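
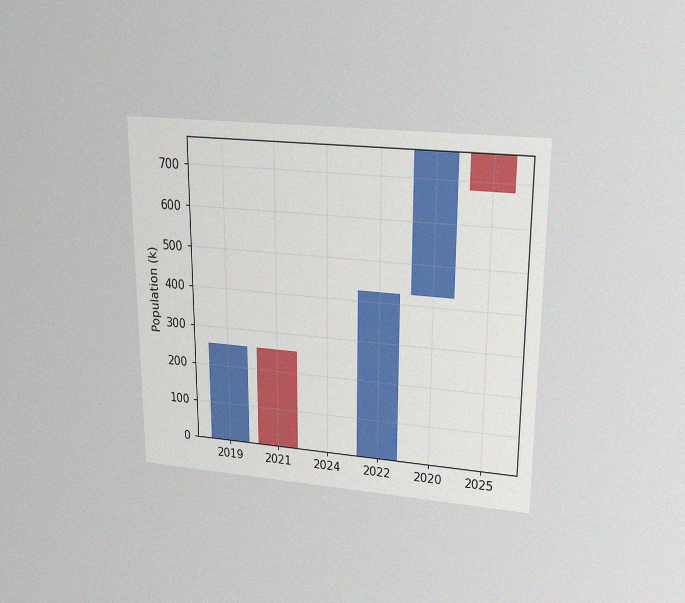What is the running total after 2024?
The chart is viewed slightly from above, with some photo noise. After 2024 the running total reaches 0k.

0k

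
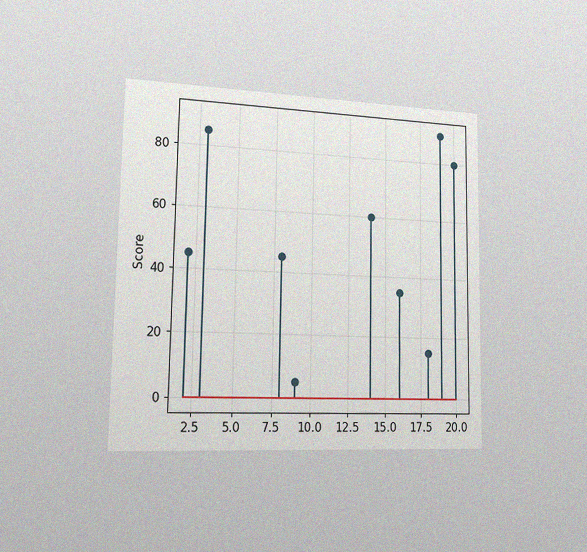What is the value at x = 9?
5

The chart is viewed slightly from the left, with some photo noise. The stem at x=9 reaches 5.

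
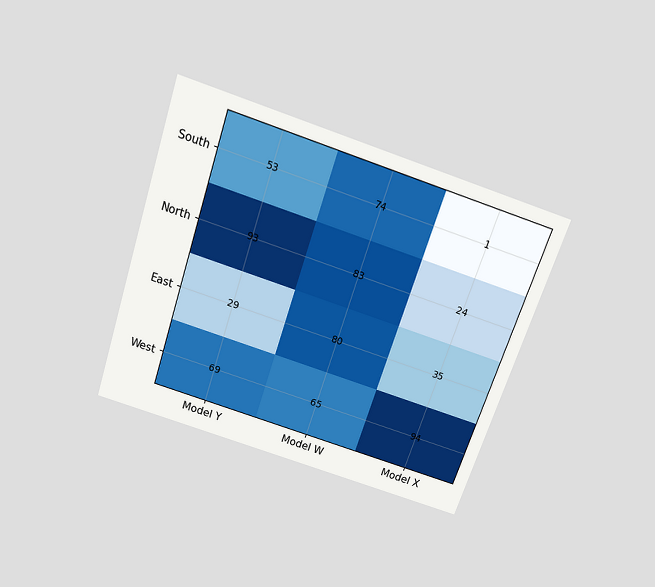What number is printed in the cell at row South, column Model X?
1

The chart is tilted about 18° clockwise and viewed slightly from above. The (South, Model X) cell reads 1.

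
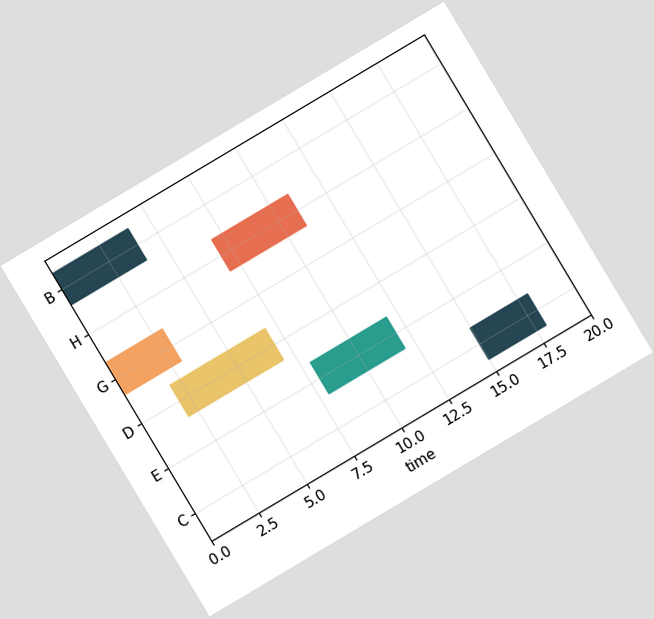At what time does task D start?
The chart is tilted about 31° counter-clockwise. The D bar begins at t=2.

2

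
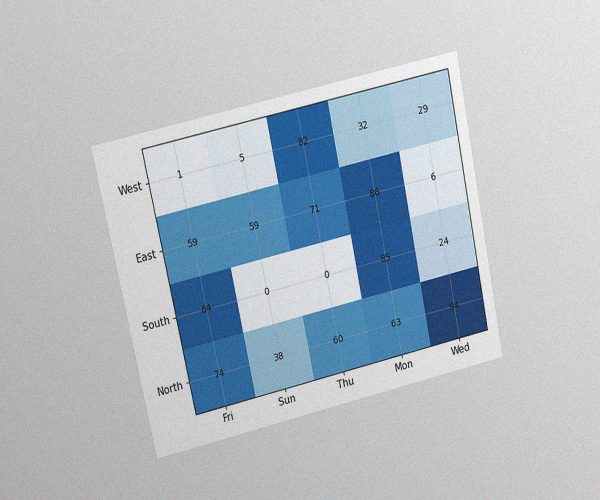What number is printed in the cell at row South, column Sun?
The chart is tilted about 12° counter-clockwise and viewed at a slight angle, with some photo noise. The (South, Sun) cell reads 0.

0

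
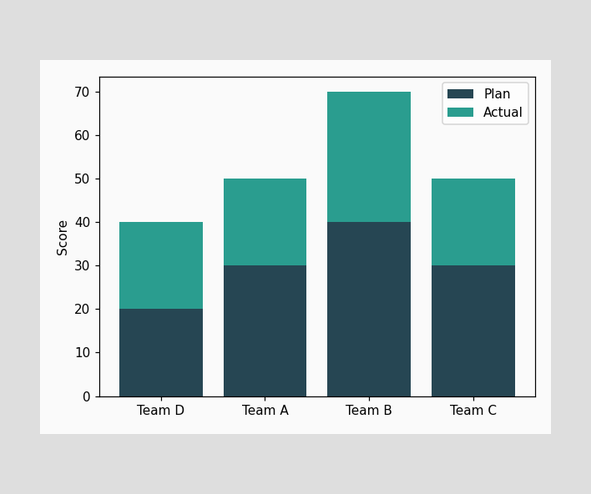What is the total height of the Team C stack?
The Team C stack's top reaches 50 on the y-axis.

50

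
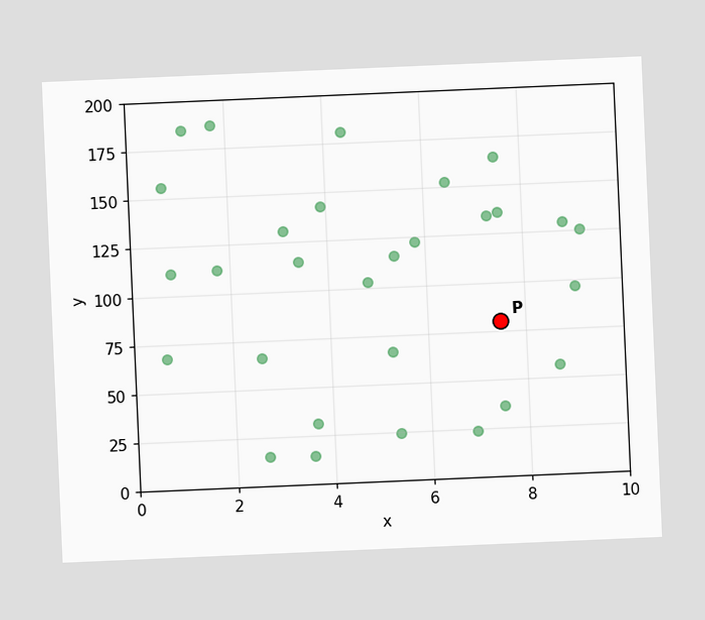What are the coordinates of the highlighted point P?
(7.5, 80)

The chart is tilted about 2° counter-clockwise. Following the gridlines from P to each axis, P sits at (7.5, 80).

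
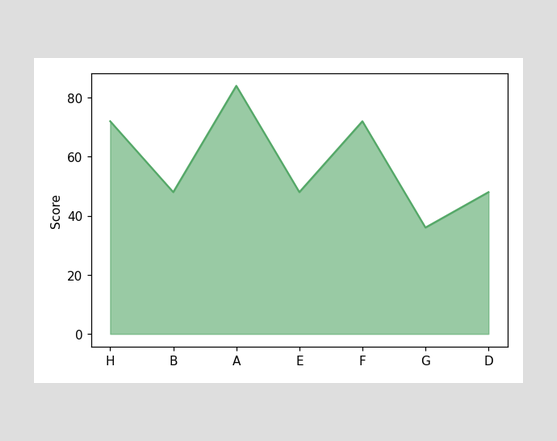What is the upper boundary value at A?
84

At A the upper boundary is at 84.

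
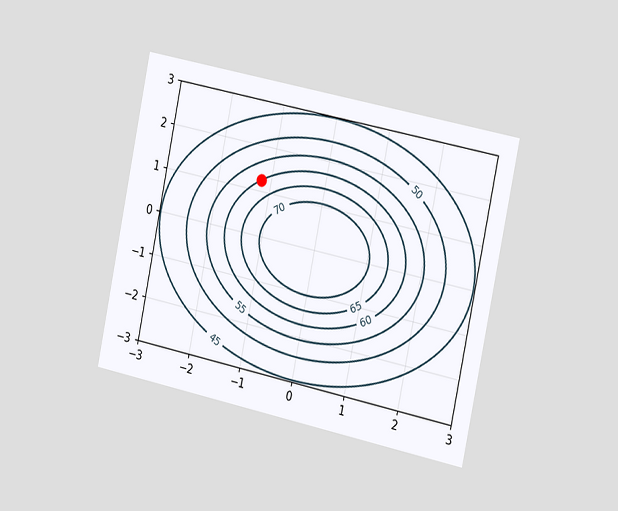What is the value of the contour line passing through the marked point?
The chart is tilted about 12° clockwise and viewed slightly from the right. The marked point sits on the contour labelled 60.

60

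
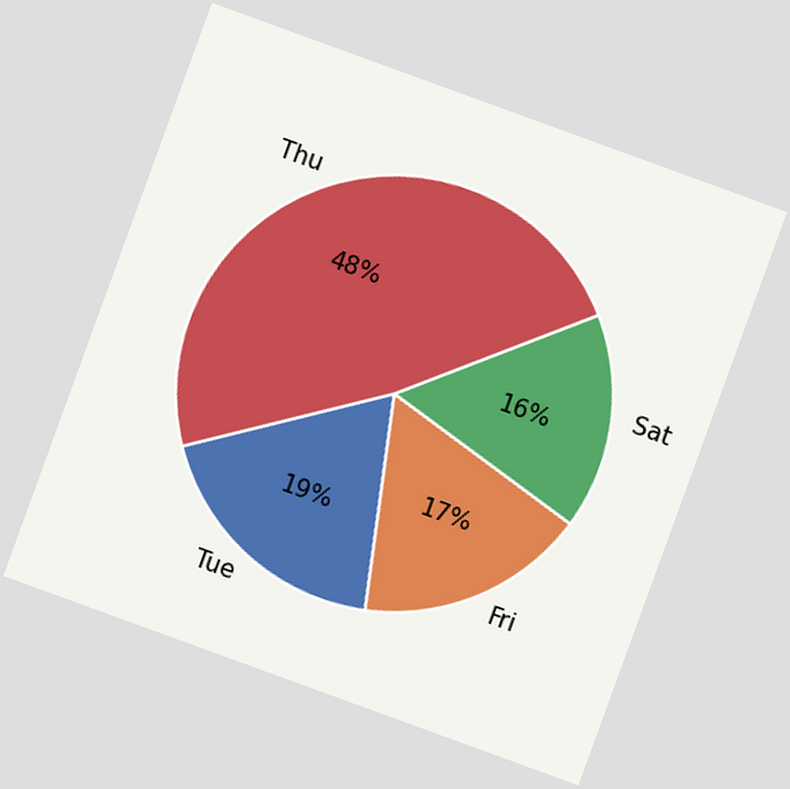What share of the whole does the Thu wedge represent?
The chart is tilted about 20° clockwise. The Thu slice takes up 48% of the pie.

48%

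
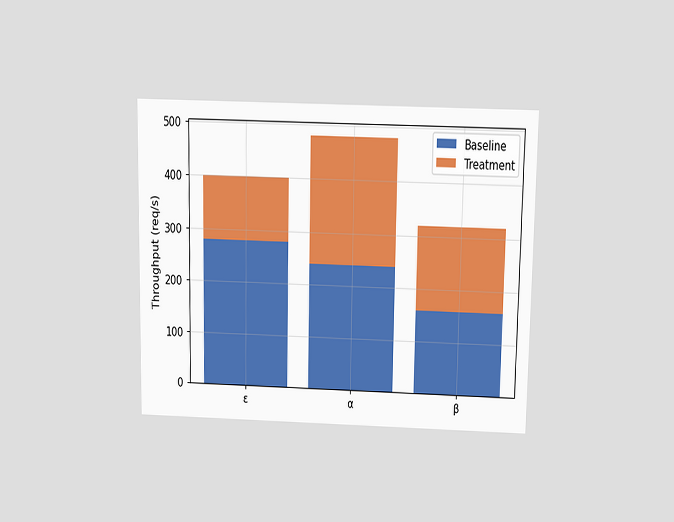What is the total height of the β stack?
The chart is viewed slightly from above. The β stack's top reaches 320req/s on the y-axis.

320req/s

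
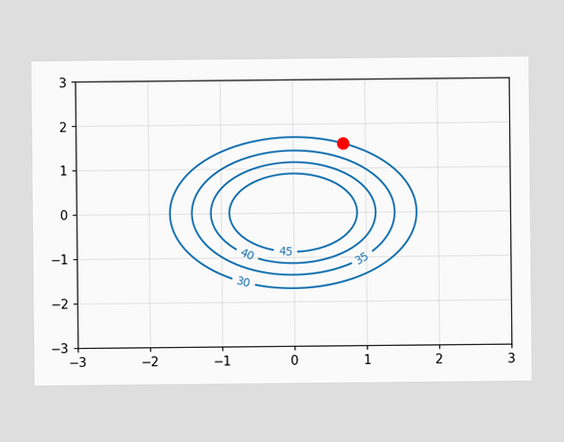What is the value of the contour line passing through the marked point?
The marked point sits on the contour labelled 30.

30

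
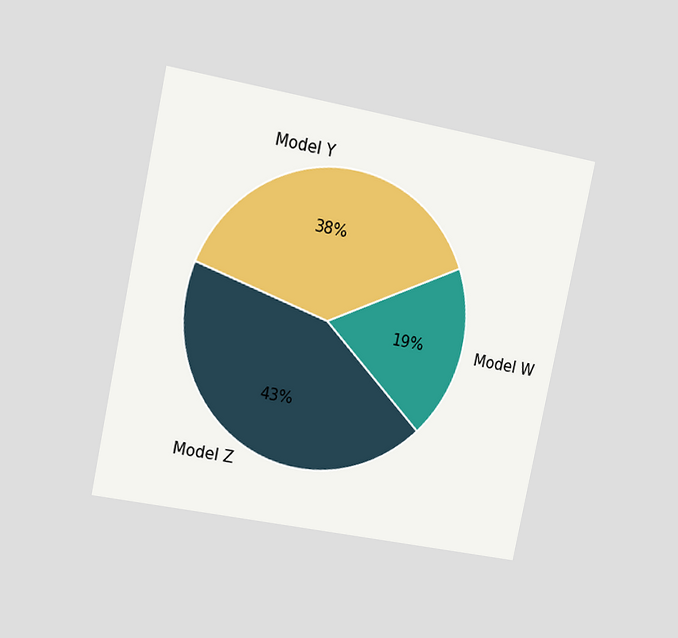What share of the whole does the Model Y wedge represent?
38%

The chart is tilted about 12° clockwise and viewed slightly from the left. The Model Y slice takes up 38% of the pie.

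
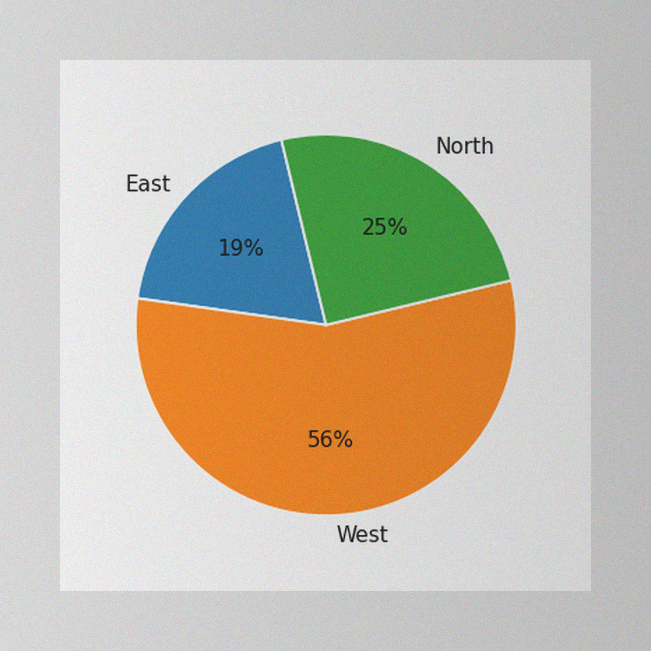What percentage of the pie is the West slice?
56%

The image has some photo noise and uneven lighting. The West slice takes up 56% of the pie.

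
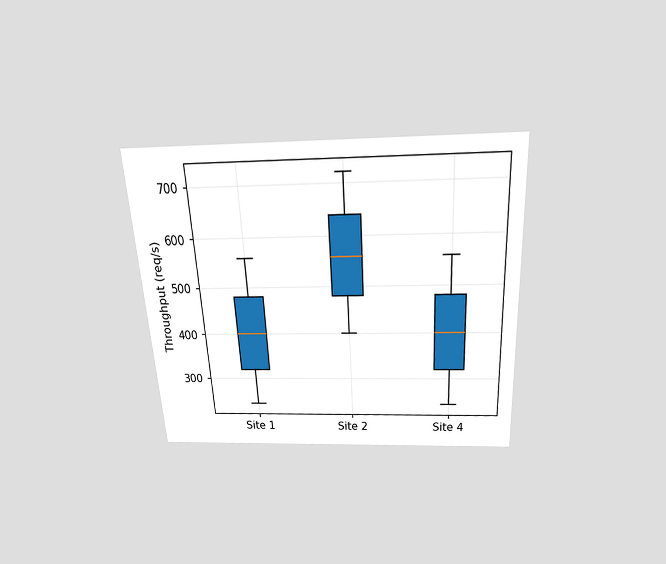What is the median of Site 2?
The chart is tilted about 3° counter-clockwise and viewed slightly from above. The median line in the Site 2 box sits at 560req/s.

560req/s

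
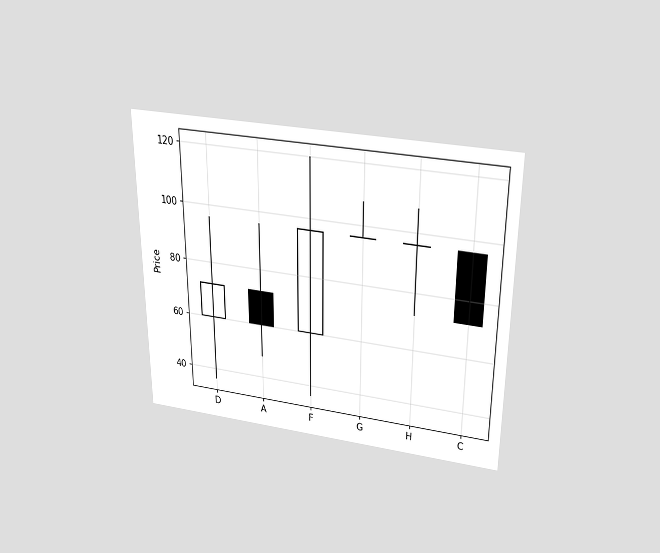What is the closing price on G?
96

The chart is viewed slightly from above. The G candle closes at 96.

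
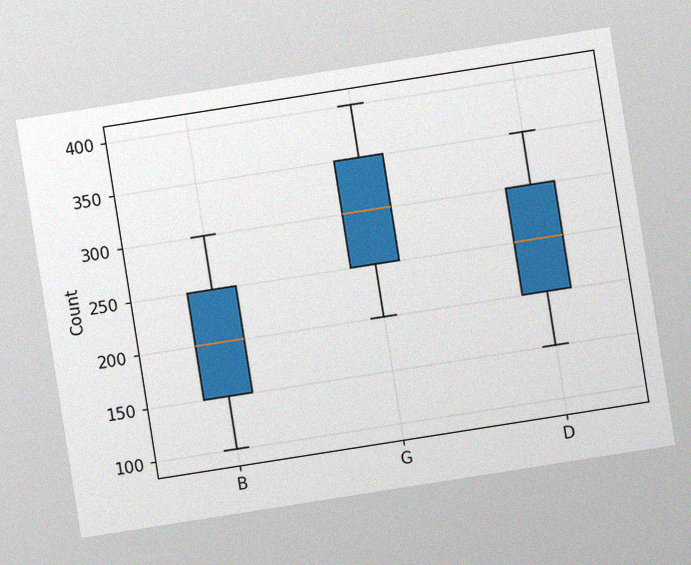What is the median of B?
The chart is tilted about 9° counter-clockwise, with some photo noise. The median line in the B box sits at 200.

200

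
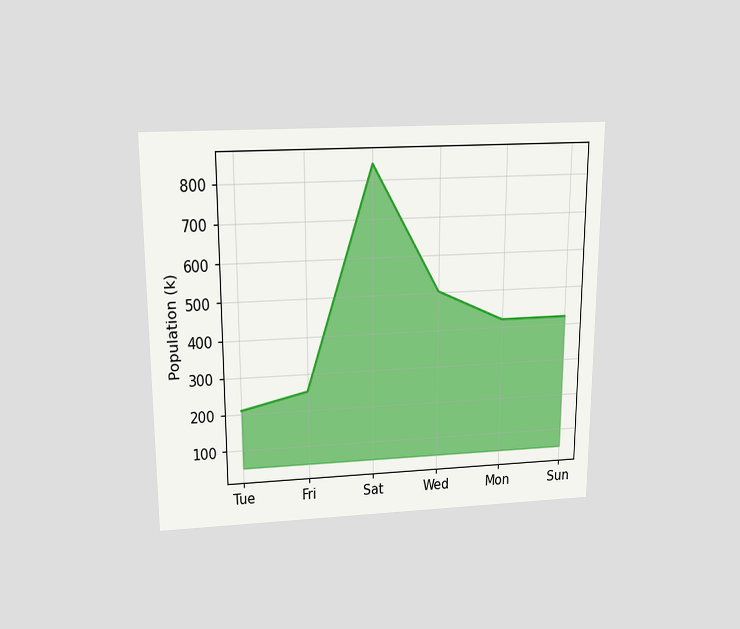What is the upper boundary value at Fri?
252k

The chart is viewed slightly from above. At Fri the upper boundary is at 252k.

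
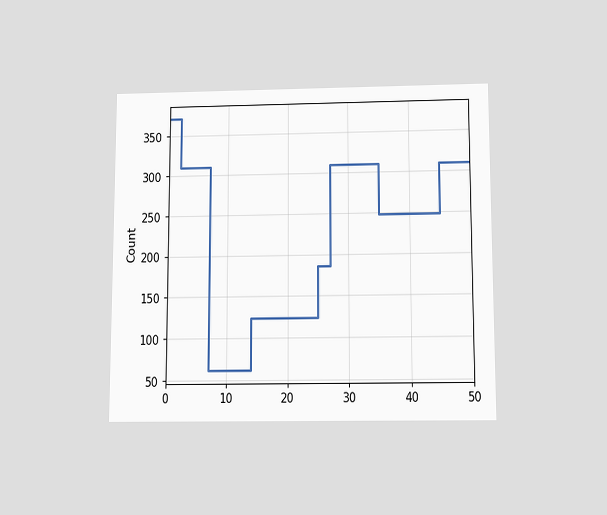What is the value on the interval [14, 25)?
The chart is viewed slightly from below. On [14, 25) the step sits at 124.

124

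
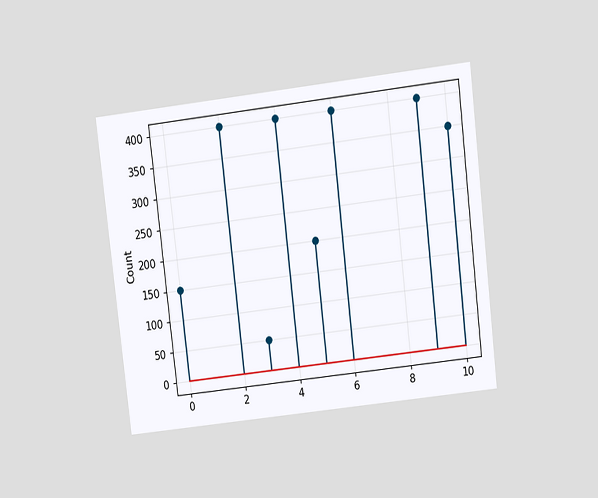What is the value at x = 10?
The chart is tilted about 7° counter-clockwise and viewed at a slight angle. The stem at x=10 reaches 350.

350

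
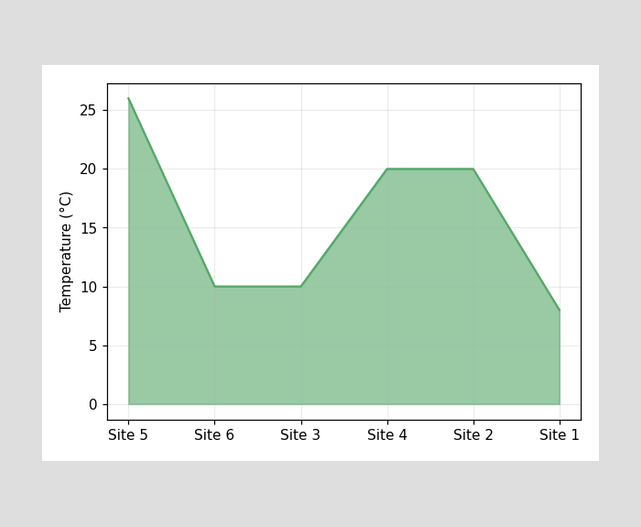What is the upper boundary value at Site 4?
At Site 4 the upper boundary is at 20°C.

20°C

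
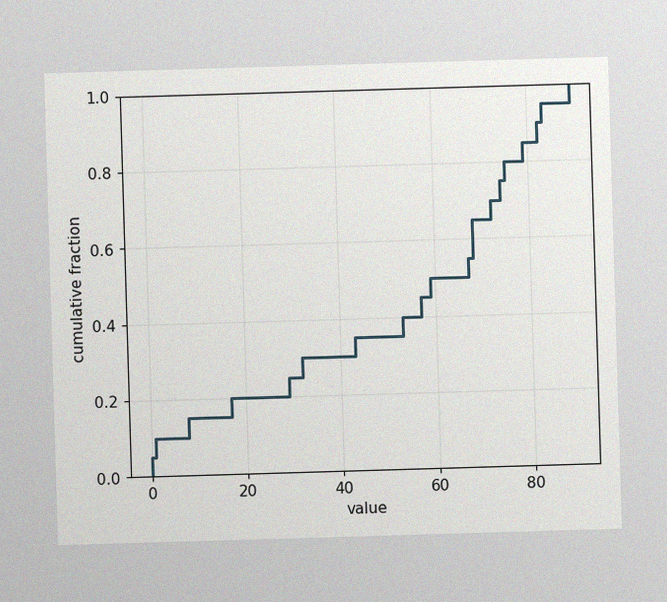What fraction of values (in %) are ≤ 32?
30%

The image has some photo noise and uneven lighting. At x=32 the ECDF step is at 30%.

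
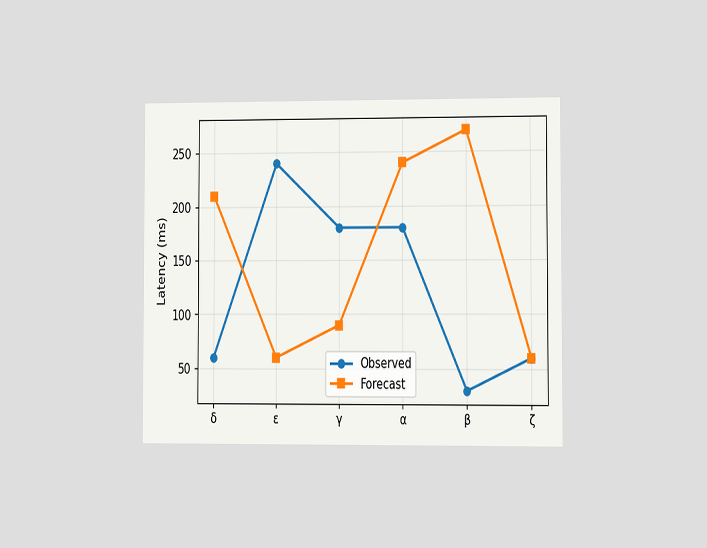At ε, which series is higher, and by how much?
The chart is viewed at a slight angle. At ε, Observed sits above the other line by 180ms.

Observed, by 180ms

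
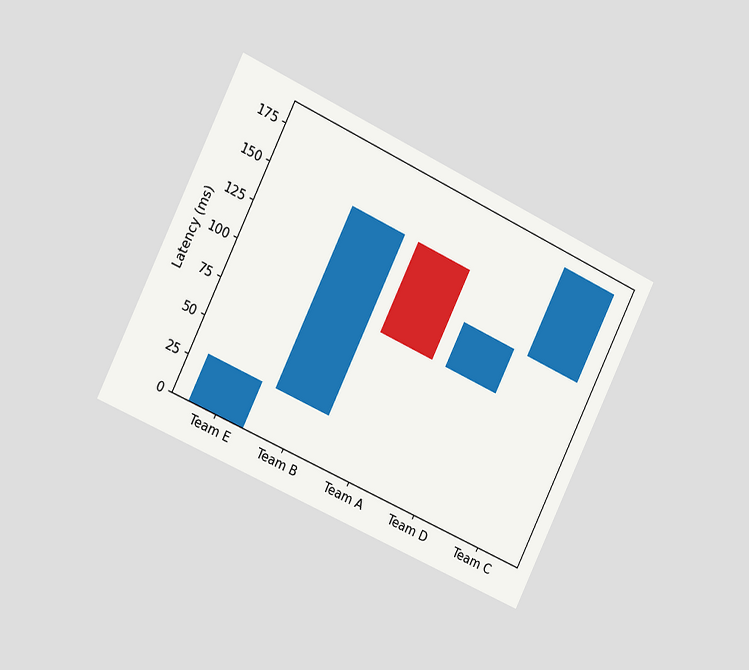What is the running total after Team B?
150ms

The chart is tilted about 26° clockwise and viewed slightly from the left. After Team B the running total reaches 150ms.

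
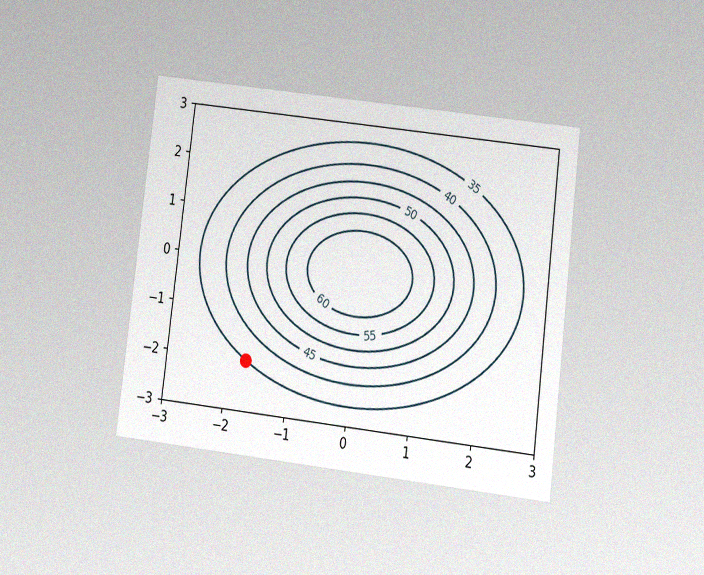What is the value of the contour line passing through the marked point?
The chart is tilted about 7° clockwise and viewed at a slight angle, with some photo noise. The marked point sits on the contour labelled 35.

35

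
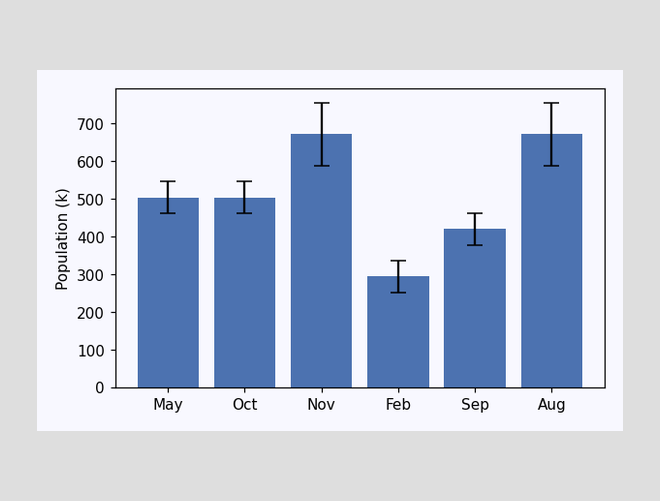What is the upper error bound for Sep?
The Sep bar's upper whisker reaches 462k.

462k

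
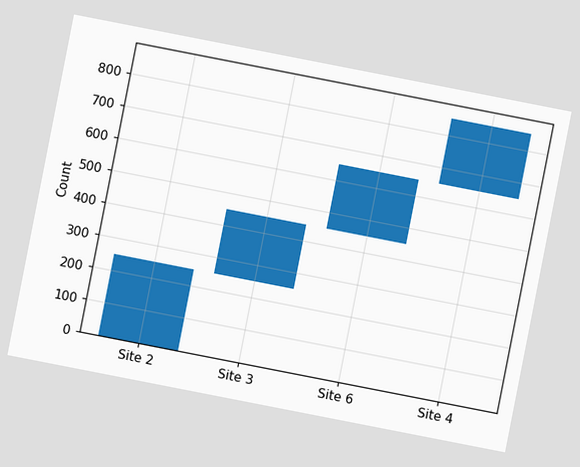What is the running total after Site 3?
The chart is tilted about 11° clockwise. After Site 3 the running total reaches 450.

450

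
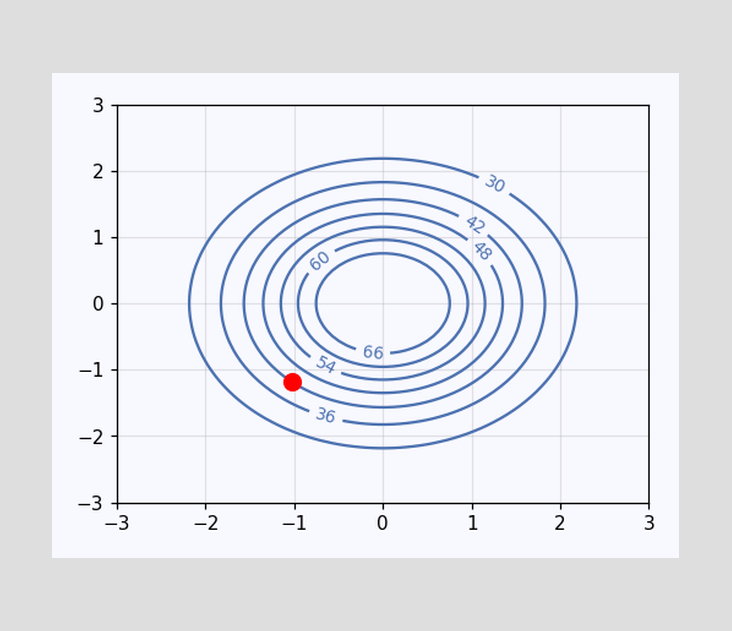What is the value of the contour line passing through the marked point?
42

The marked point sits on the contour labelled 42.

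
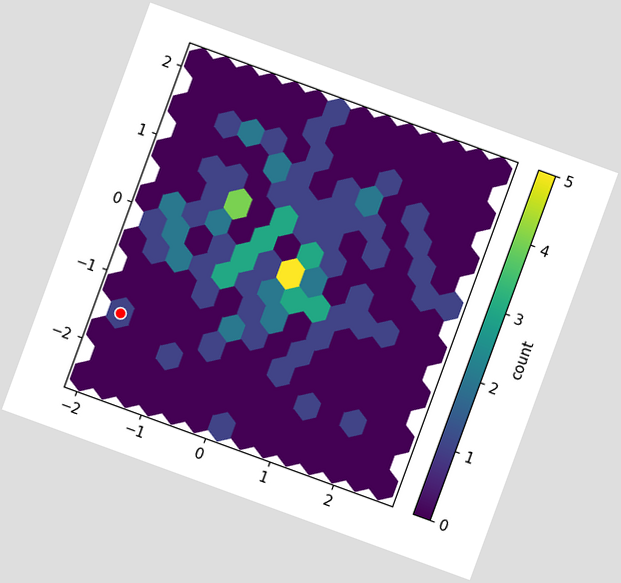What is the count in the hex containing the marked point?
1

The chart is tilted about 20° clockwise. The marked hex reads 1 on the colorbar.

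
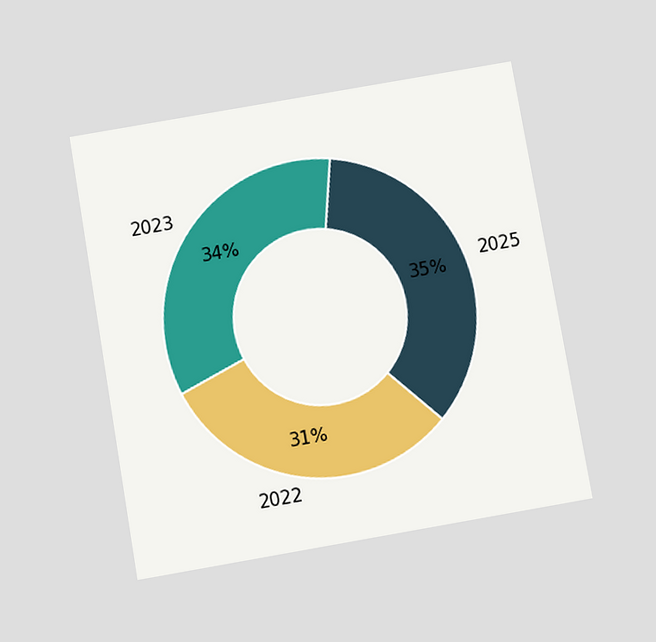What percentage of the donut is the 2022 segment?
31%

The chart is tilted about 10° counter-clockwise and viewed slightly from below. The 2022 segment takes up 31% of the ring.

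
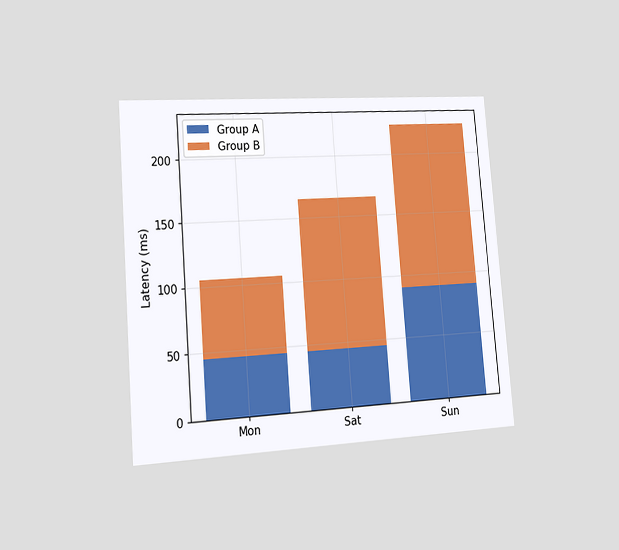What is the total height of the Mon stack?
The chart is tilted about 4° counter-clockwise and viewed slightly from the left. The Mon stack's top reaches 105ms on the y-axis.

105ms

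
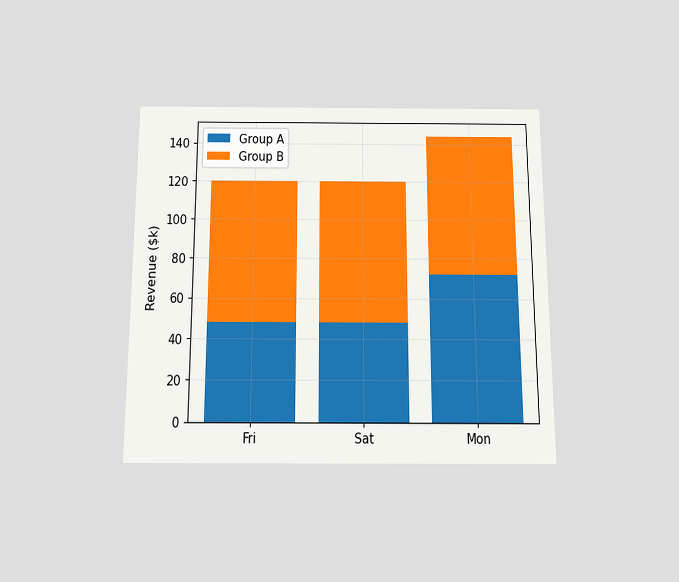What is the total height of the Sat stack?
The chart is viewed slightly from below. The Sat stack's top reaches $120k on the y-axis.

$120k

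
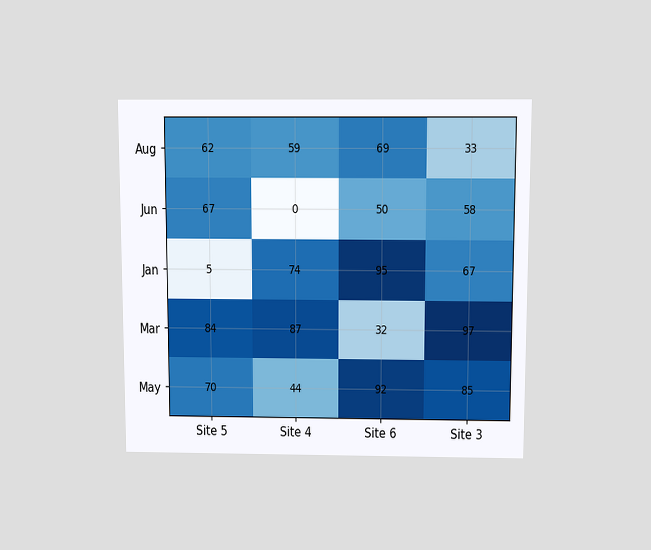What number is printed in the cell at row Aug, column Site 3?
33

The chart is viewed slightly from above. The (Aug, Site 3) cell reads 33.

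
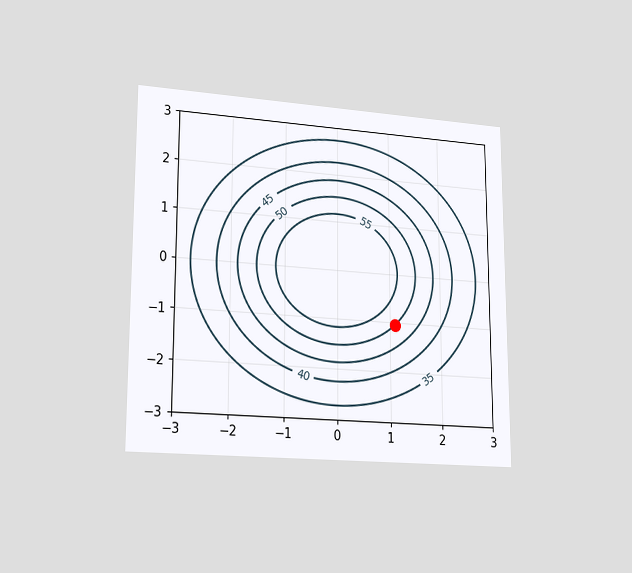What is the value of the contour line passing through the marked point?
50

The chart is viewed slightly from the left. The marked point sits on the contour labelled 50.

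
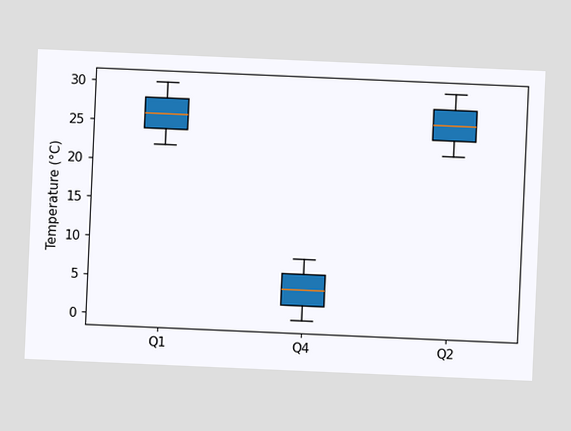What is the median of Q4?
4°C

The chart is tilted about 2° clockwise. The median line in the Q4 box sits at 4°C.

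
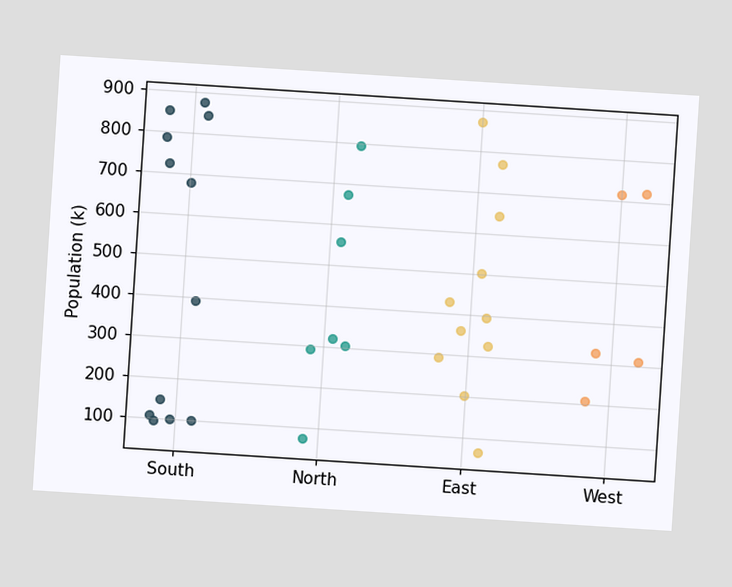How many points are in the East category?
The chart is tilted about 4° clockwise. Counting the markers in the East column gives 11.

11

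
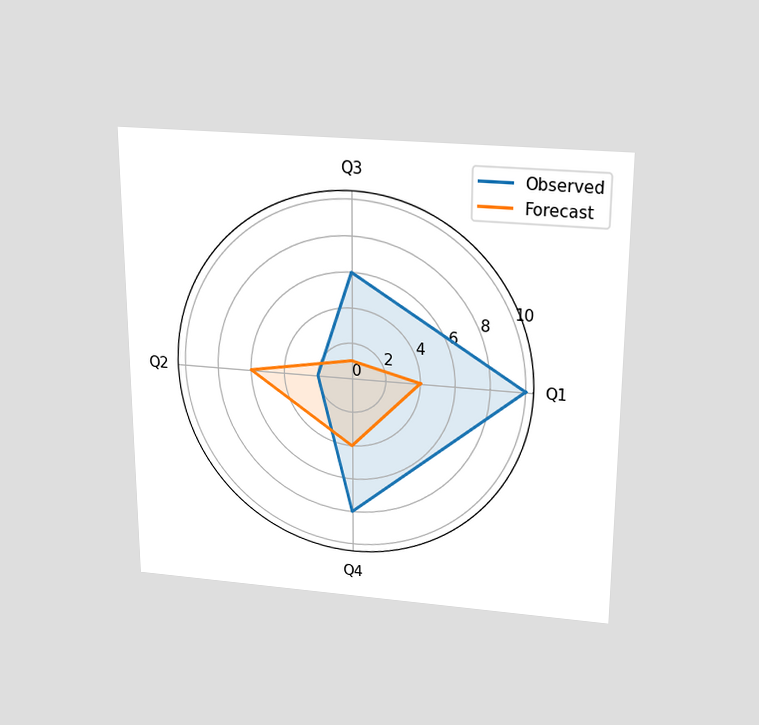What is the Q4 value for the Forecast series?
The chart is viewed slightly from above. On the Q4 axis, Forecast reaches 4.

4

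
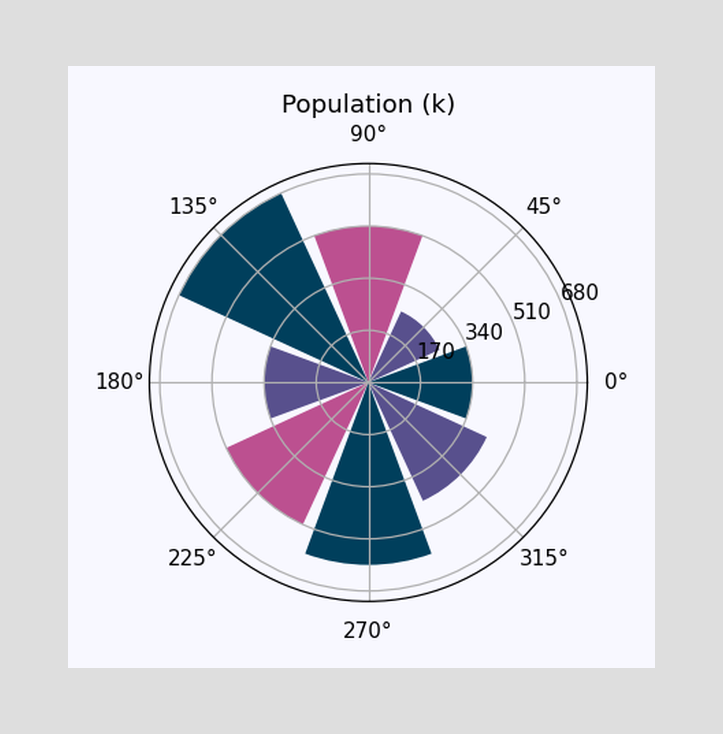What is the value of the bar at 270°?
595k

The bar at 270° reaches 595k on the radial axis.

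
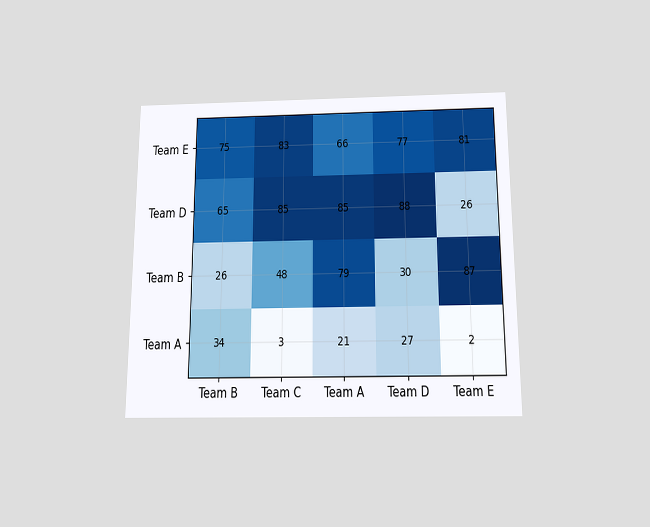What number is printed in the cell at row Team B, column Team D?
30

The chart is viewed slightly from below. The (Team B, Team D) cell reads 30.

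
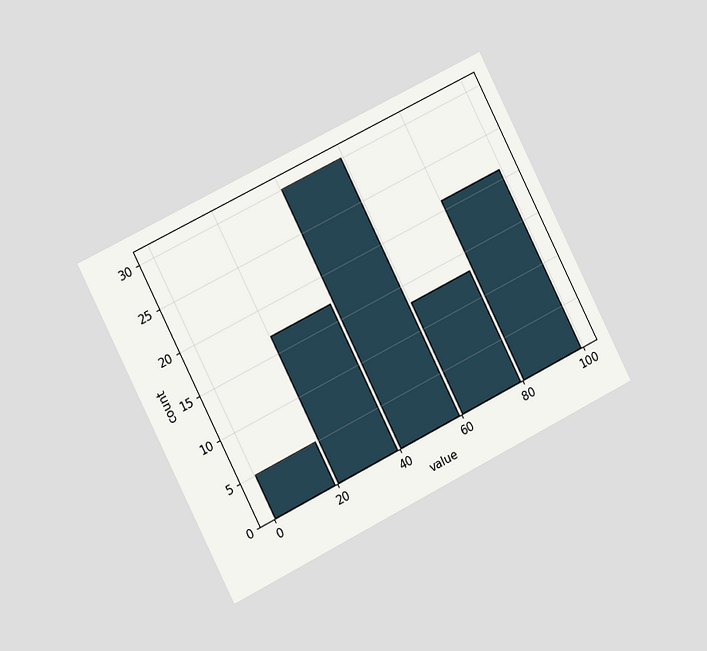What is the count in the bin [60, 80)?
The chart is tilted about 27° counter-clockwise and viewed slightly from the left. The [60, 80) bin has height 13.

13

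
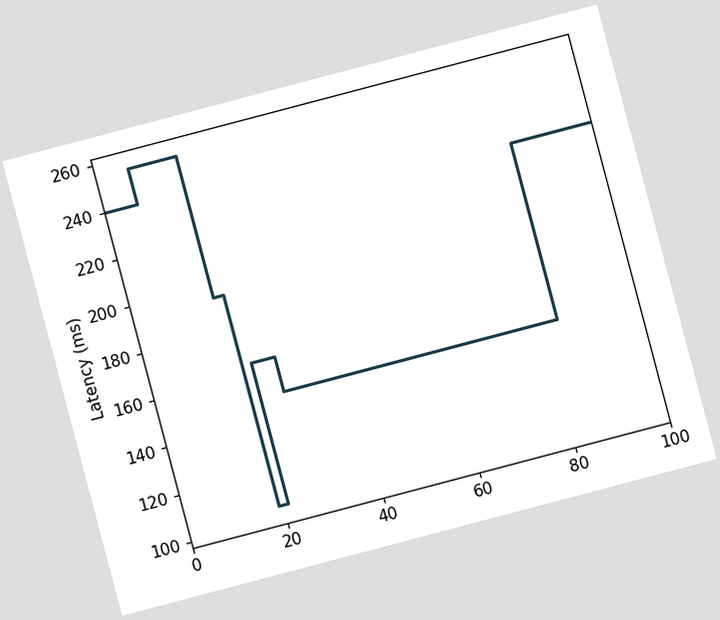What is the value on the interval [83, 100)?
The chart is tilted about 15° counter-clockwise. On [83, 100) the step sits at 225ms.

225ms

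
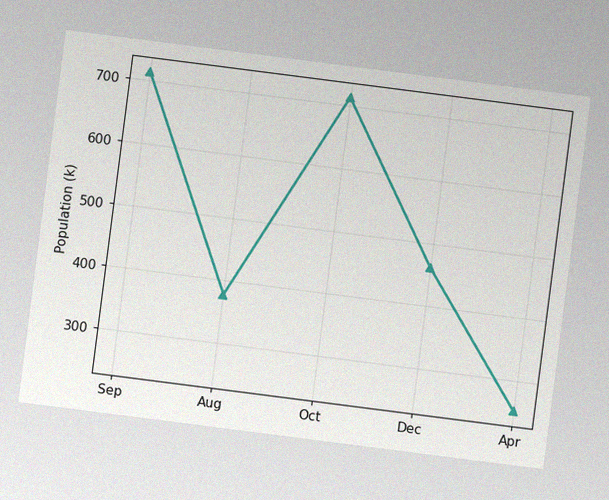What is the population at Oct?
714k

The chart is tilted about 7° clockwise, with some photo noise. At Oct, the line is at 714k.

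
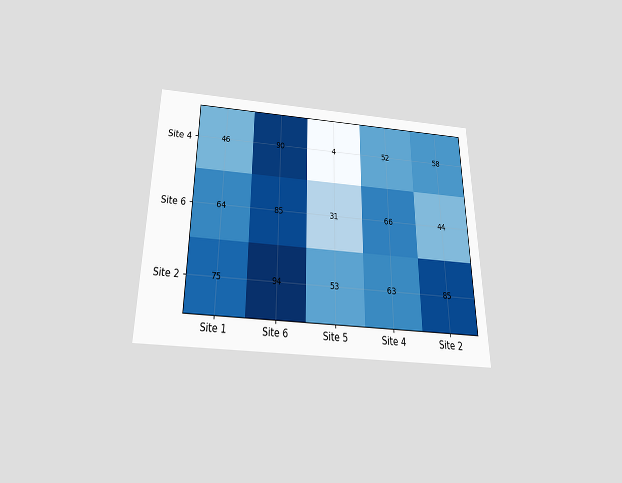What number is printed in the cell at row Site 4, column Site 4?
The chart is viewed slightly from below. The (Site 4, Site 4) cell reads 52.

52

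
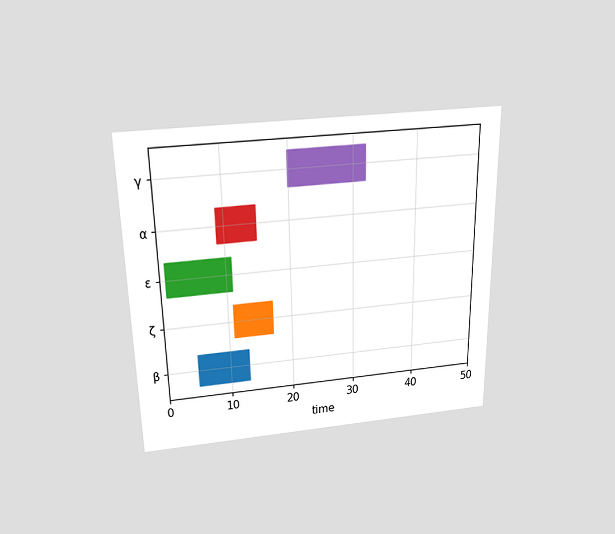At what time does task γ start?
The chart is viewed slightly from above. The γ bar begins at t=20.

20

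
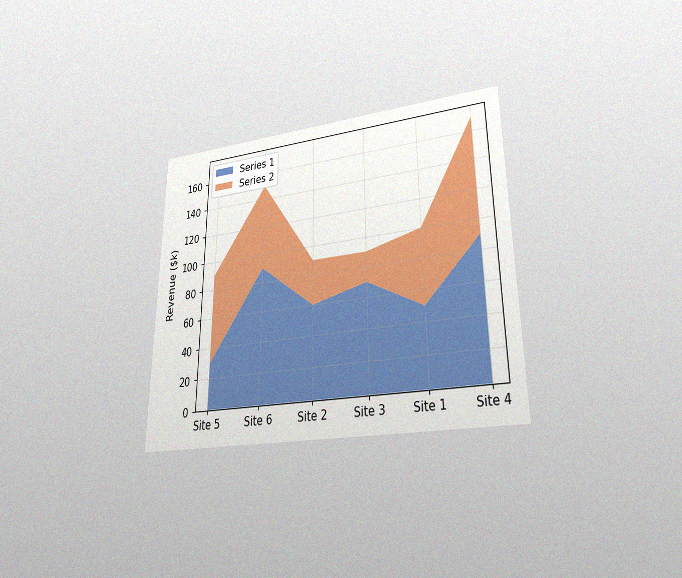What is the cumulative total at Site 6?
The chart is viewed at a slight angle, with some photo noise. The stacked total at Site 6 reaches $150k.

$150k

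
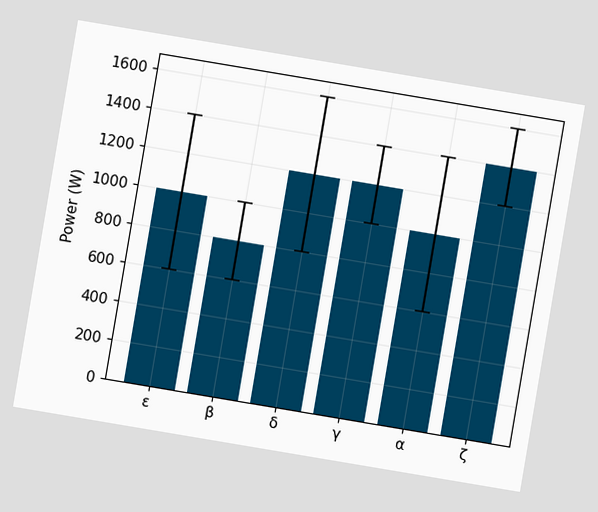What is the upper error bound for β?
The chart is tilted about 10° clockwise. The β bar's upper whisker reaches 1000W.

1000W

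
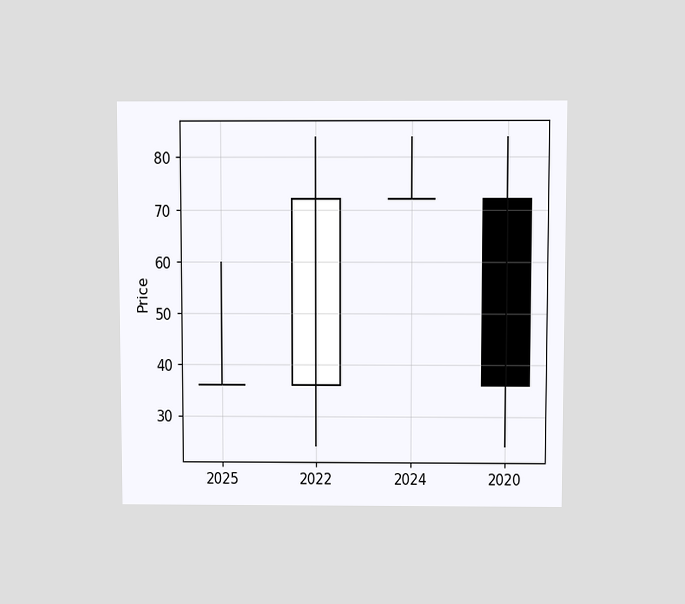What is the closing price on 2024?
The chart is viewed slightly from above. The 2024 candle closes at 72.

72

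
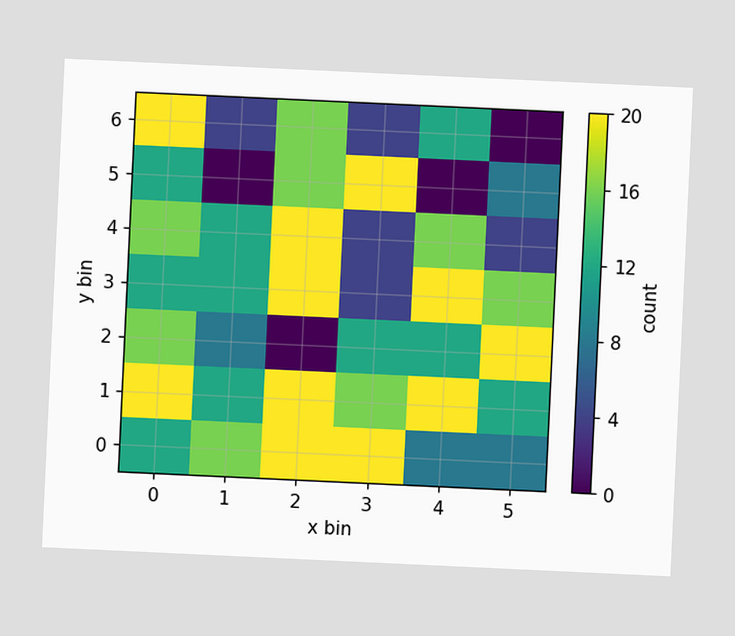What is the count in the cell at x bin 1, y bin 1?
The chart is tilted about 3° clockwise. Matching the cell (1, 1) against the colorbar gives 12.

12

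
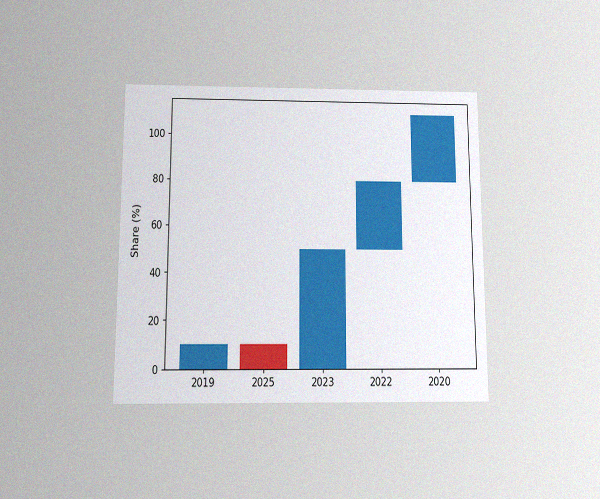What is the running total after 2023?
The chart is viewed slightly from below, with some photo noise. After 2023 the running total reaches 50%.

50%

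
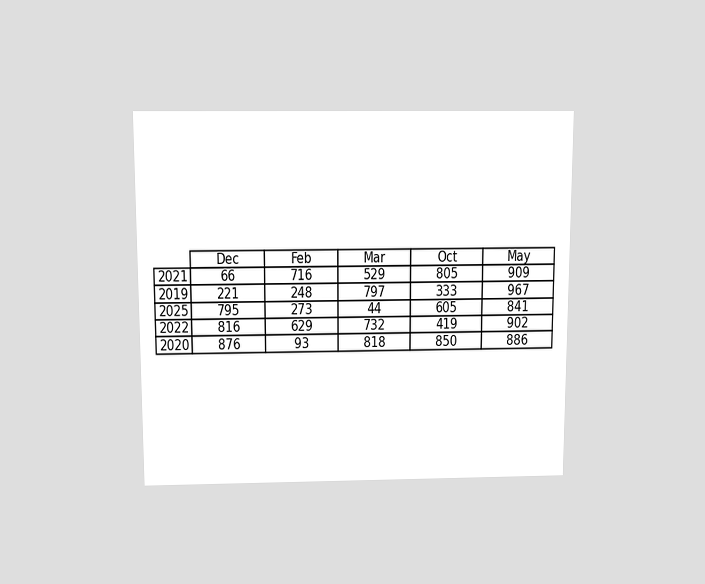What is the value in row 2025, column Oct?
605

The chart is viewed slightly from above. The (2025, Oct) cell reads 605.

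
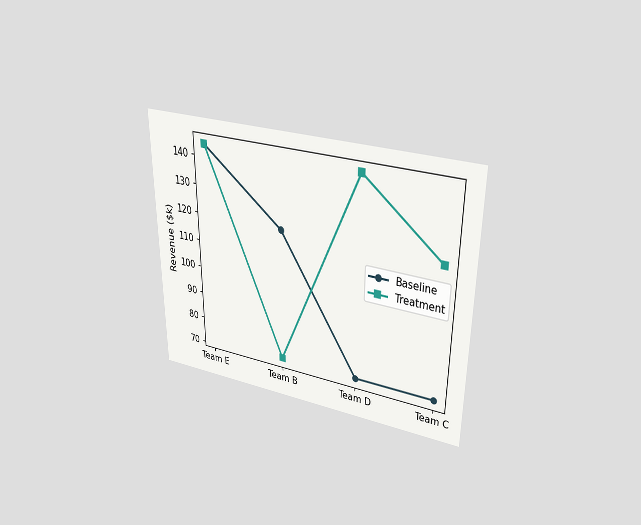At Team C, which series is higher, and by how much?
Treatment, by $48k

The chart is viewed slightly from above. At Team C, Treatment sits above the other line by $48k.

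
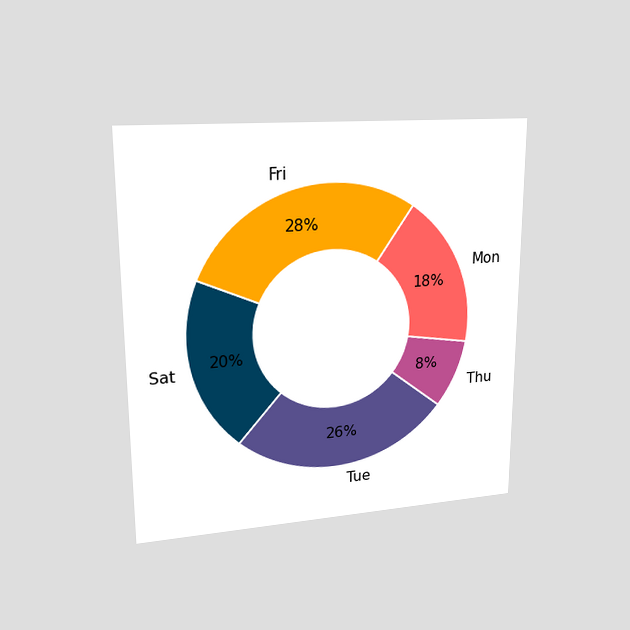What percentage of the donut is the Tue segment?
26%

The chart is viewed at a slight angle. The Tue segment takes up 26% of the ring.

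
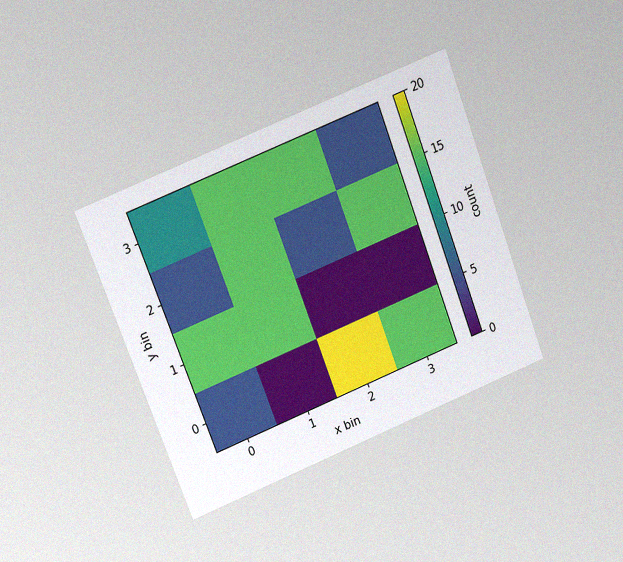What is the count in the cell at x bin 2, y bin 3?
The chart is tilted about 21° counter-clockwise and viewed at a slight angle, with some photo noise. Matching the cell (2, 3) against the colorbar gives 15.

15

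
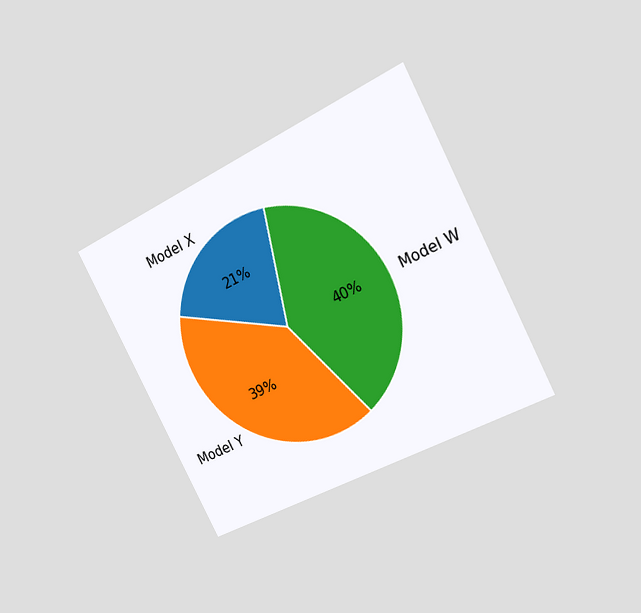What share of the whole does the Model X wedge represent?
21%

The chart is tilted about 27° counter-clockwise and viewed at a slight angle. The Model X slice takes up 21% of the pie.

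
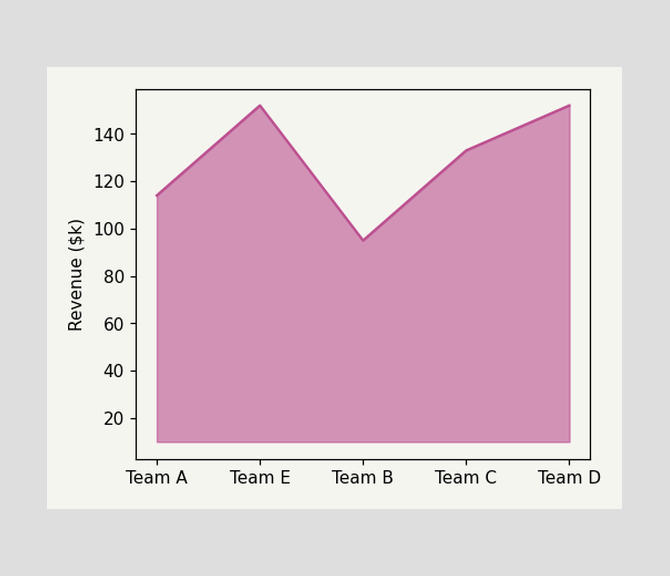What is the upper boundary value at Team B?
At Team B the upper boundary is at $95k.

$95k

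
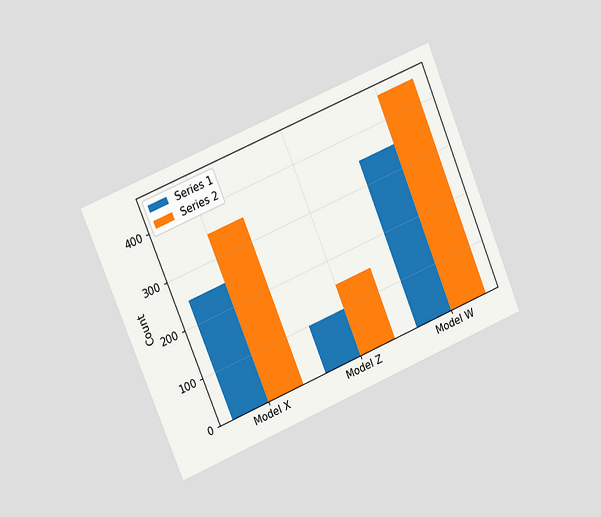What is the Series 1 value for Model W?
The chart is tilted about 23° counter-clockwise and viewed at a slight angle. The Series 1 bar at Model W reaches 350 on the y-axis.

350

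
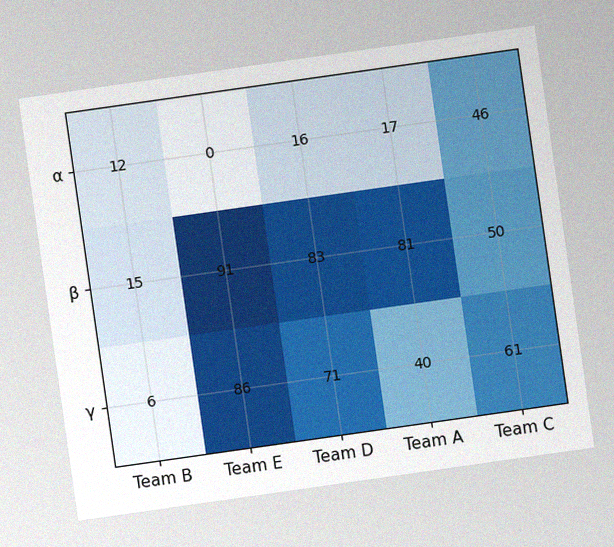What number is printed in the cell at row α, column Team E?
0

The chart is tilted about 8° counter-clockwise, with some photo noise. The (α, Team E) cell reads 0.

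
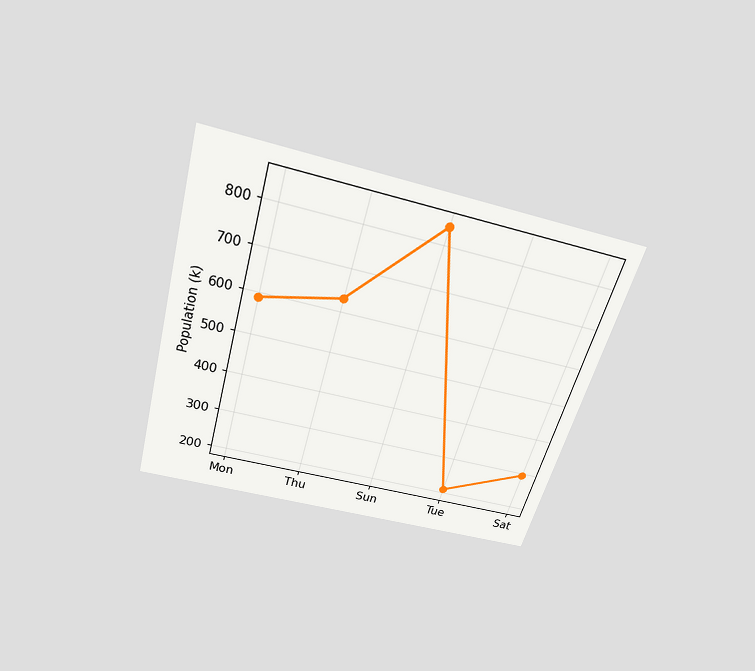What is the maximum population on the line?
840k

The chart is tilted about 16° clockwise and viewed slightly from above. The highest point is at Sun, and reading across to the y-axis gives 840k.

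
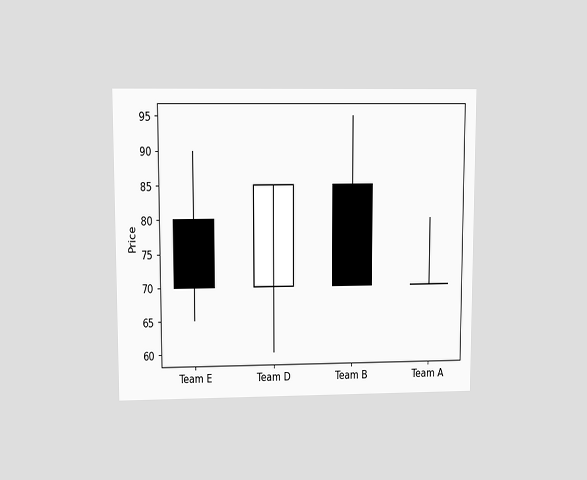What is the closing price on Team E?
70

The chart is viewed at a slight angle. The Team E candle closes at 70.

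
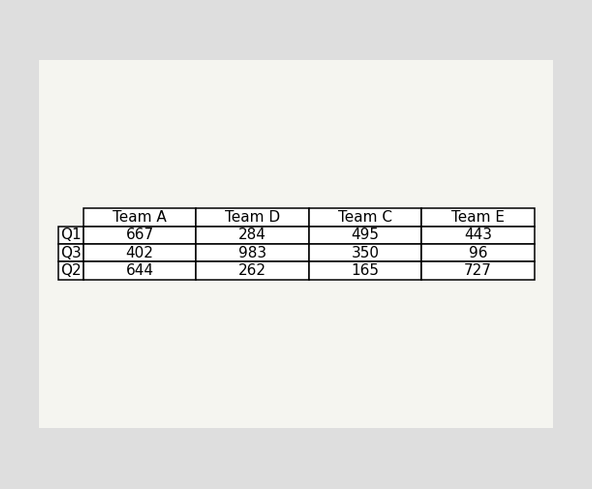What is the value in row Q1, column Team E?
443

The (Q1, Team E) cell reads 443.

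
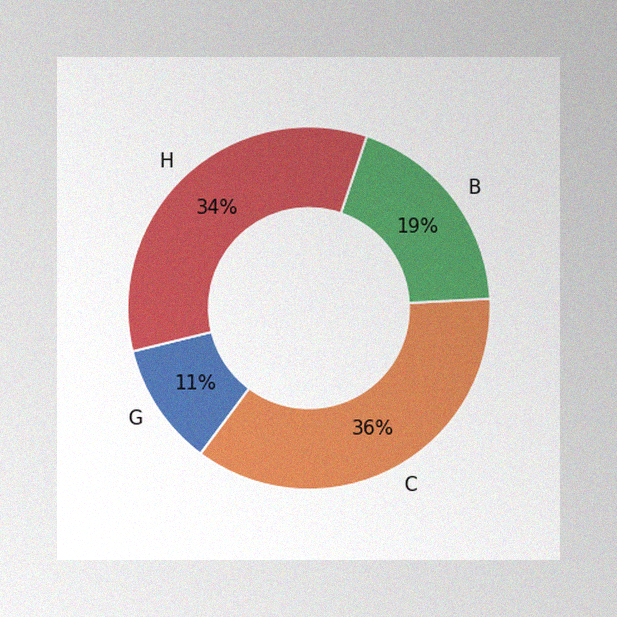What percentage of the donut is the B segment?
19%

The image has some photo noise and uneven lighting. The B segment takes up 19% of the ring.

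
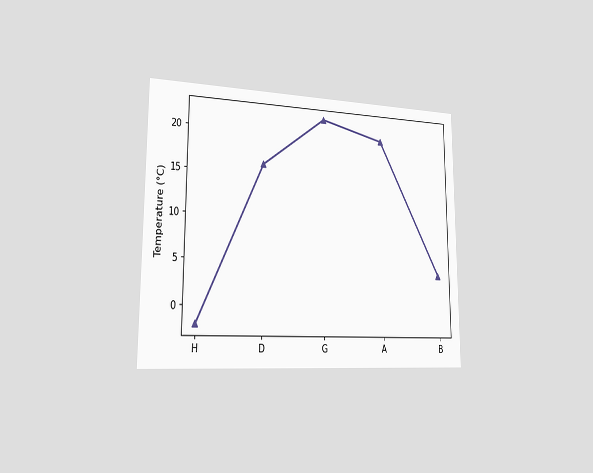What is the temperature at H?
The chart is viewed slightly from the left. At H, the line is at -2°C.

-2°C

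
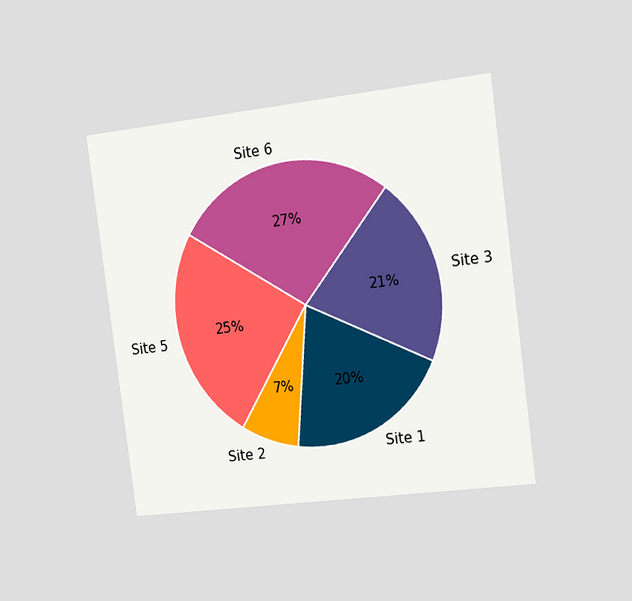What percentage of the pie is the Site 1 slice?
The chart is tilted about 7° counter-clockwise and viewed slightly from the right. The Site 1 slice takes up 20% of the pie.

20%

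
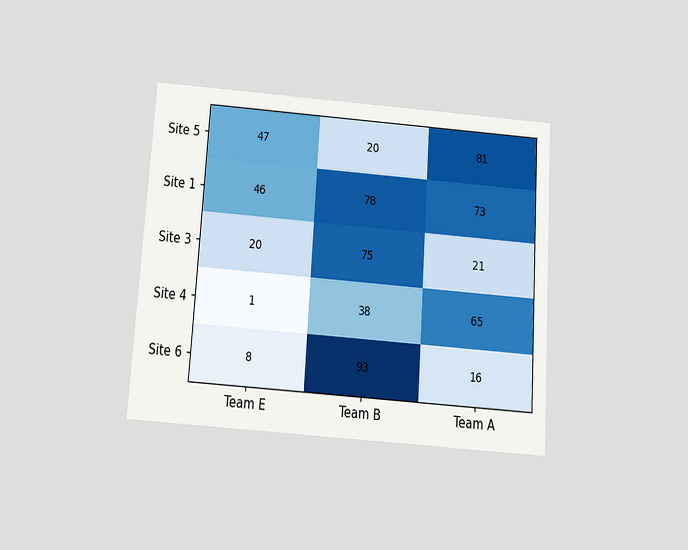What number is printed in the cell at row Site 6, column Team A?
The chart is tilted about 4° clockwise and viewed slightly from below. The (Site 6, Team A) cell reads 16.

16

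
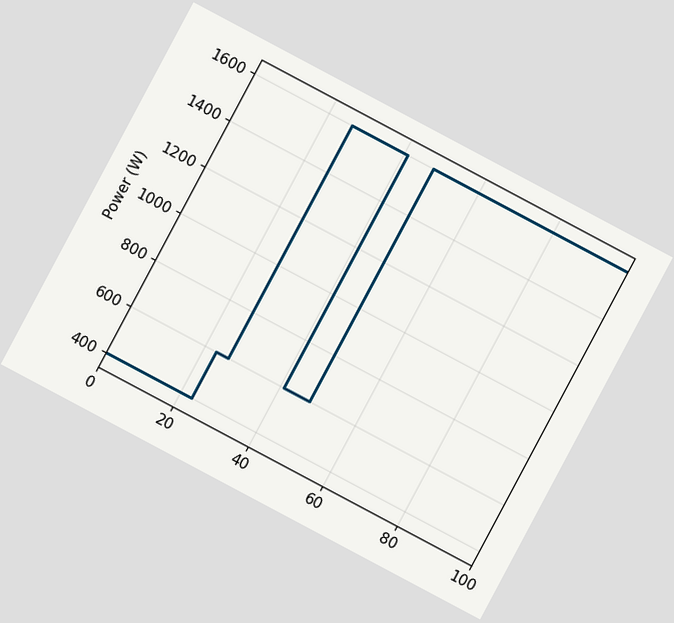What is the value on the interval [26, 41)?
1600W

The chart is tilted about 28° clockwise. On [26, 41) the step sits at 1600W.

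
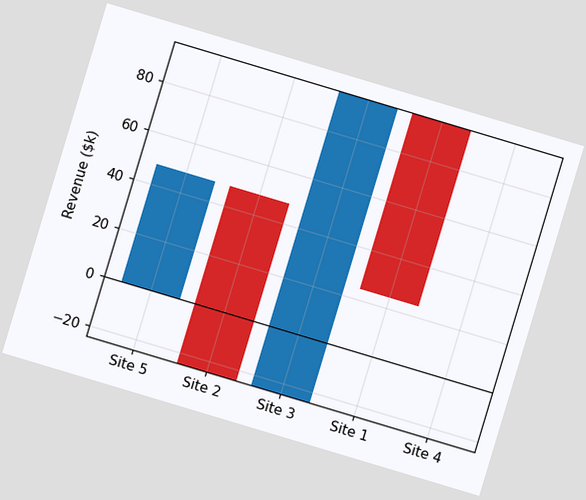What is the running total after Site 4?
The chart is tilted about 17° clockwise. After Site 4 the running total reaches $24k.

$24k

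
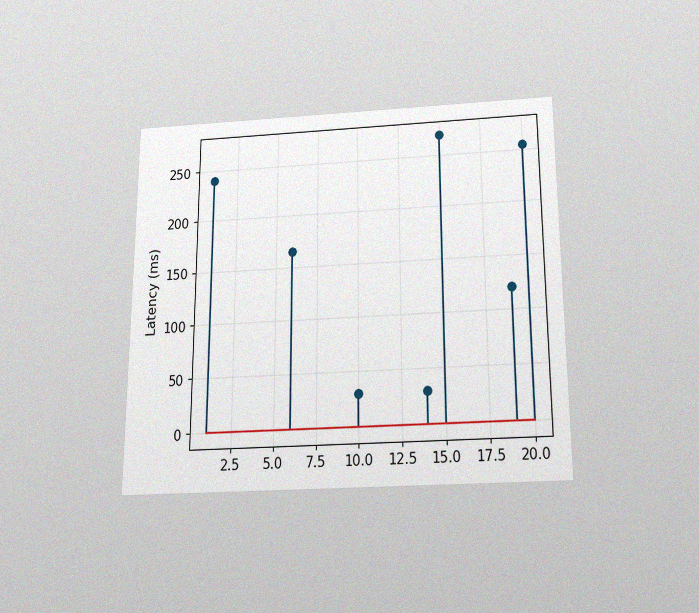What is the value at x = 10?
The chart is viewed slightly from below, with some photo noise. The stem at x=10 reaches 30ms.

30ms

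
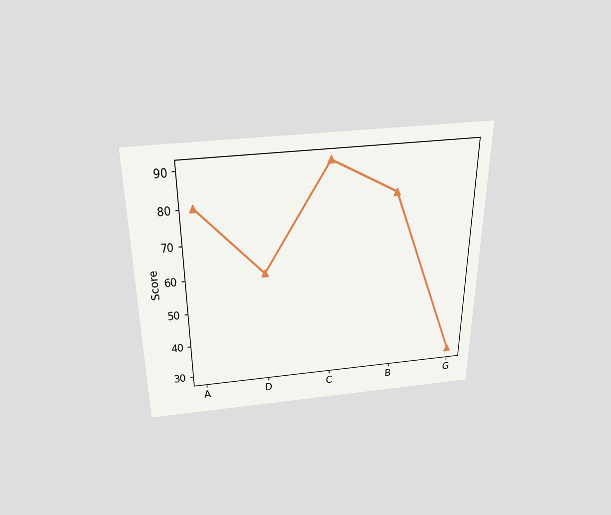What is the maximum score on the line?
The chart is viewed slightly from above. The highest point is at C, and reading across to the y-axis gives 90.

90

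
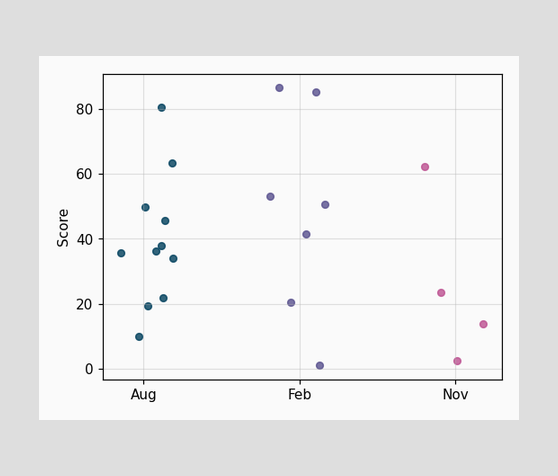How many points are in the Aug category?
11

Counting the markers in the Aug column gives 11.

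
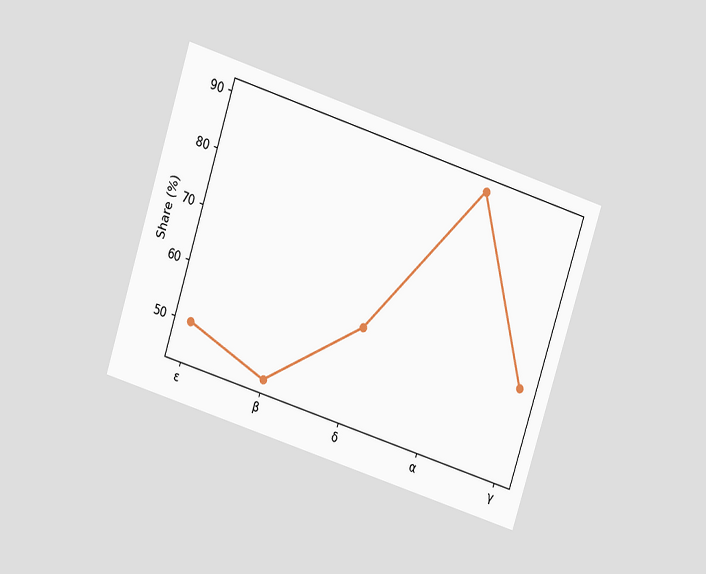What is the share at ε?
The chart is tilted about 18° clockwise and viewed slightly from above. At ε, the line is at 50%.

50%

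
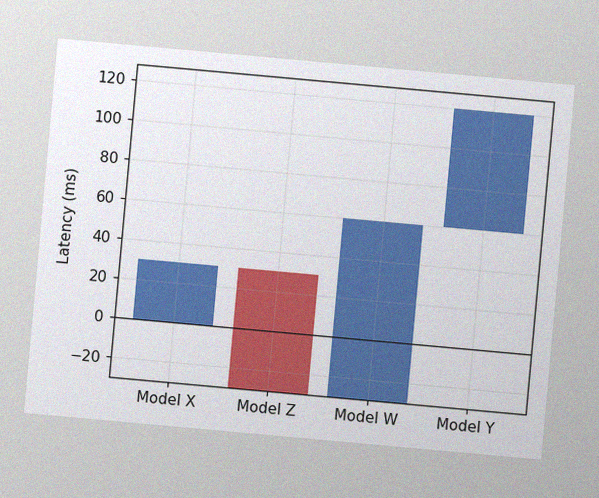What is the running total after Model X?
30ms

The chart is tilted about 5° clockwise, with some photo noise. After Model X the running total reaches 30ms.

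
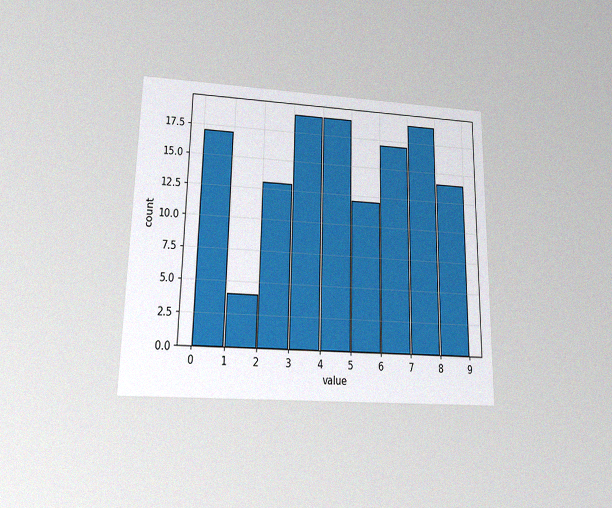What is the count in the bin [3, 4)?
The chart is viewed slightly from below, with some photo noise. The [3, 4) bin has height 19.

19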